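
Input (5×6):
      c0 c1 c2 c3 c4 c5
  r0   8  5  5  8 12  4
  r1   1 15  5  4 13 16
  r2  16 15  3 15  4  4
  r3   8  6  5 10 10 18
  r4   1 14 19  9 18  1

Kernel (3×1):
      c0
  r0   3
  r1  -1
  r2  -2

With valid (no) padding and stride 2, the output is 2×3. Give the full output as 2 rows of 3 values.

-9 4 15
38 -34 -34

Output[0,0]: The receptive field on the input at this output position is [8 / 1 / 16]. Elementwise product with the kernel and sum: 8·3 + 1·-1 + 16·-2.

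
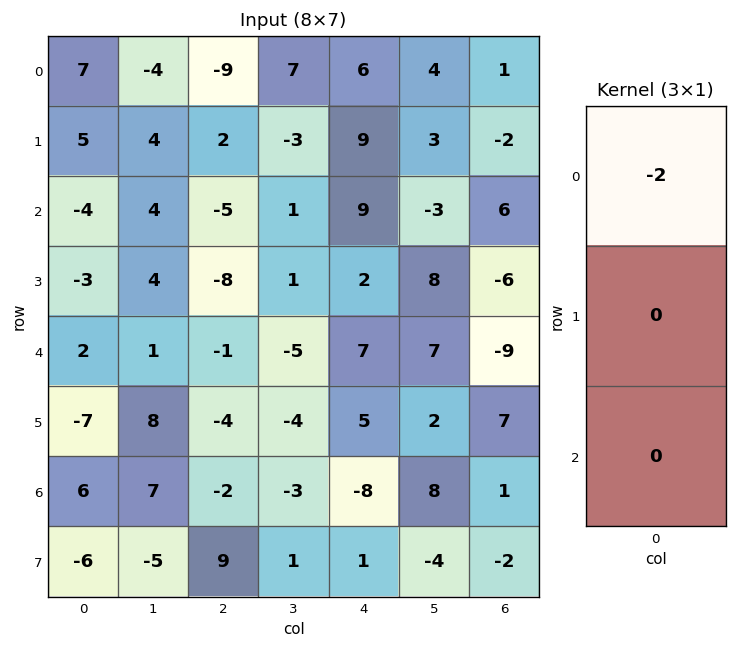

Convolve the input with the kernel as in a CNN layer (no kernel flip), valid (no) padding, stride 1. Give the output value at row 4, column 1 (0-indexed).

-2

The receptive field on the input at this output position is [1 / 8 / 7]. Elementwise product with the kernel and sum: 1·-2.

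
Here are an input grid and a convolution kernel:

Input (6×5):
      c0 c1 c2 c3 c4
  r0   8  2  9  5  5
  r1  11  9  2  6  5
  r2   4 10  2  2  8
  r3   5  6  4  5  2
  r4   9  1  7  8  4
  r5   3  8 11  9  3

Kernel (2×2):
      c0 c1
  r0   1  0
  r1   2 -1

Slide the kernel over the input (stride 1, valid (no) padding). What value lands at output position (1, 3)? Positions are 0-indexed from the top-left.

2

The receptive field on the input at this output position is [6 5 / 2 8]. Elementwise product with the kernel and sum: 6·1 + 2·2 + 8·-1.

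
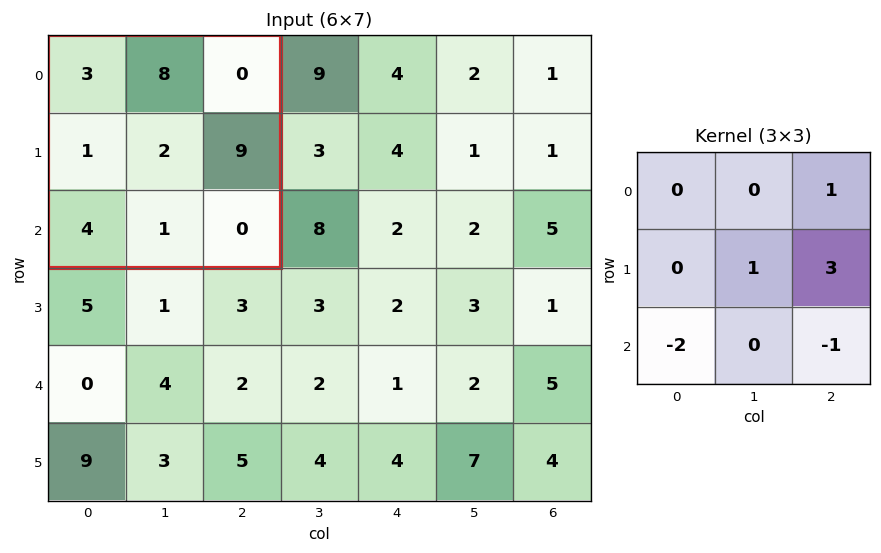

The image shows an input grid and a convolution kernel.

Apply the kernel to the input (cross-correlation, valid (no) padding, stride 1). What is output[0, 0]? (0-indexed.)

21

The receptive field on the input at this output position is [3 8 0 / 1 2 9 / 4 1 0]. Elementwise product with the kernel and sum: 0·1 + 2·1 + 9·3 + 4·-2 + 0·-1.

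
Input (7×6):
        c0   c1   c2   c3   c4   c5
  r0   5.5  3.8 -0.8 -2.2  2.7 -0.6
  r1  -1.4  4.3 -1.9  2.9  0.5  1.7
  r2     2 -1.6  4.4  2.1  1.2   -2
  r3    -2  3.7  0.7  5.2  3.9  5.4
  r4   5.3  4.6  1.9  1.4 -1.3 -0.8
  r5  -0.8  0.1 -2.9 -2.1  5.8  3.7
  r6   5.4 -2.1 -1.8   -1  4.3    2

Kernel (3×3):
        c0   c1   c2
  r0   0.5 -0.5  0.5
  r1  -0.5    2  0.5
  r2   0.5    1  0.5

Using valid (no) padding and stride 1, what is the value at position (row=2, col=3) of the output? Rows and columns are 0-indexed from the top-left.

The receptive field on the input at this output position is [2.1 1.2 -2 / 5.2 3.9 5.4 / 1.4 -1.3 -0.8]. Elementwise product with the kernel and sum: 2.1·0.5 + 1.2·-0.5 + -2·0.5 + 5.2·-0.5 + 3.9·2 + 5.4·0.5 + 1.4·0.5 + -1.3·1 + -0.8·0.5.

6.35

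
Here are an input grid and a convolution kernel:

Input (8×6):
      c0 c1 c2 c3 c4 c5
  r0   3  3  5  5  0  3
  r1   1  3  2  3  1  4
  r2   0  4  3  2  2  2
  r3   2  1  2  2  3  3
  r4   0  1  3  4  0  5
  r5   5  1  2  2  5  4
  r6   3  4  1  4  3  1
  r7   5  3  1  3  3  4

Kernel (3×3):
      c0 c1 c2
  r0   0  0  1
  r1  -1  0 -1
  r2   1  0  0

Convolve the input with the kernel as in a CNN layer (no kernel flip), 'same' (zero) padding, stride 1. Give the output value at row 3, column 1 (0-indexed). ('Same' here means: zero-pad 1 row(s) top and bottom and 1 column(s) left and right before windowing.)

-1

The receptive field on the zero-padded input at this output position is [0 4 3 / 2 1 2 / 0 1 3]. Elementwise product with the kernel and sum: 3·1 + 2·-1 + 2·-1 + 0·1.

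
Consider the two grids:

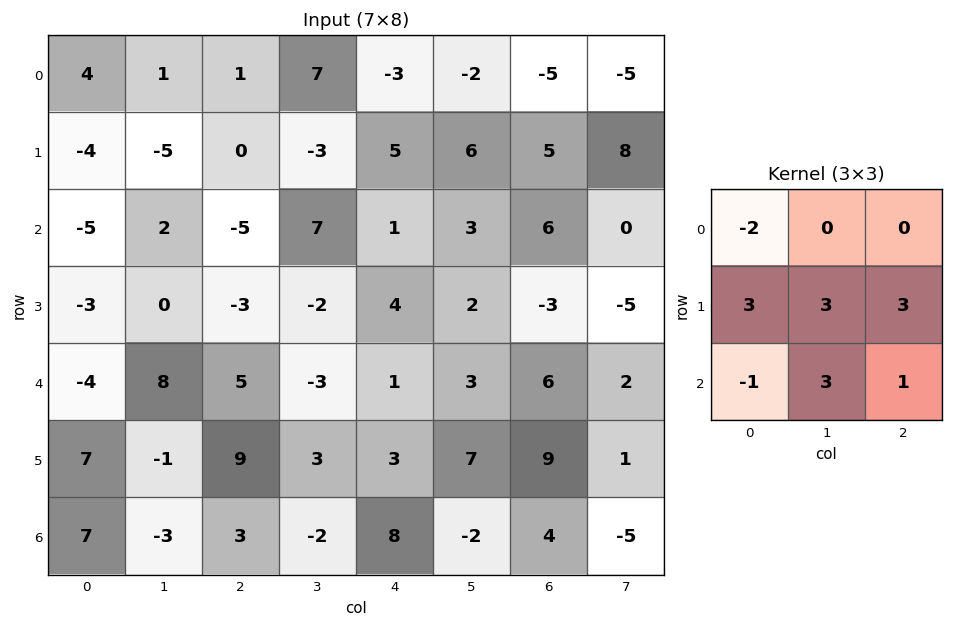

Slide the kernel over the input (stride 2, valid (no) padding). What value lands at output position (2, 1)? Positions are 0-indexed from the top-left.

The receptive field on the input at this output position is [5 -3 1 / 9 3 3 / 3 -2 8]. Elementwise product with the kernel and sum: 5·-2 + 9·3 + 3·3 + 3·3 + 3·-1 + -2·3 + 8·1.

34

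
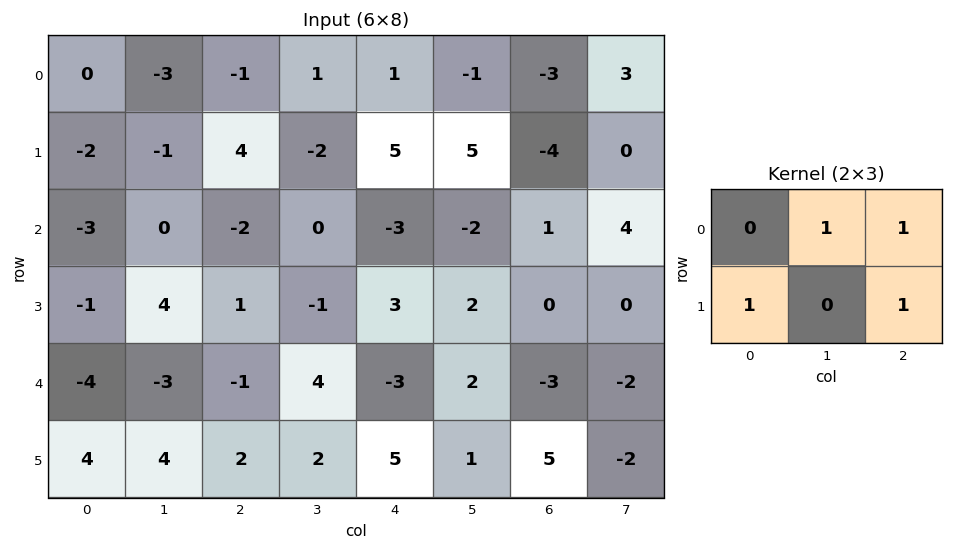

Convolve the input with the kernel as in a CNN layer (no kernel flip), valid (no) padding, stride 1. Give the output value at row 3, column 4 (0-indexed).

The receptive field on the input at this output position is [3 2 0 / -3 2 -3]. Elementwise product with the kernel and sum: 2·1 + 0·1 + -3·1 + -3·1.

-4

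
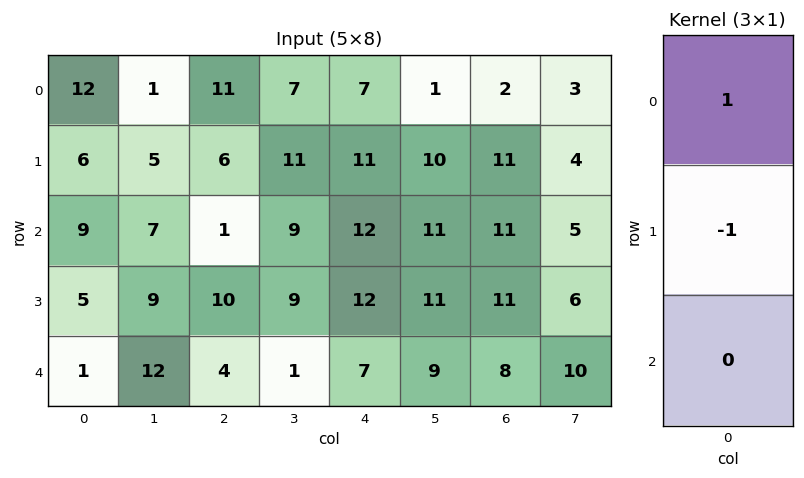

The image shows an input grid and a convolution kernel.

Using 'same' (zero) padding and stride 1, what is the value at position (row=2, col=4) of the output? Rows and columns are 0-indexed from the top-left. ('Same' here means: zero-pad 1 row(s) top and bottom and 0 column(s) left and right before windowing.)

-1

The receptive field on the zero-padded input at this output position is [11 / 12 / 12]. Elementwise product with the kernel and sum: 11·1 + 12·-1.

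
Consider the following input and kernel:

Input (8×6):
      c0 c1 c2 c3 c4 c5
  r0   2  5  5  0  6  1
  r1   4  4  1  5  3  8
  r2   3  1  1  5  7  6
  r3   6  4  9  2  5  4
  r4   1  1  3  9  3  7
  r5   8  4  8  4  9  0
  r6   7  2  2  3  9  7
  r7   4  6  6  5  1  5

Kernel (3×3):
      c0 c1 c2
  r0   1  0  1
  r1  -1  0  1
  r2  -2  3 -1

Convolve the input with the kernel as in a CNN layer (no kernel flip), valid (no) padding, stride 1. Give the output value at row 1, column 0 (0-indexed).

-6

The receptive field on the input at this output position is [4 4 1 / 3 1 1 / 6 4 9]. Elementwise product with the kernel and sum: 4·1 + 1·1 + 3·-1 + 1·1 + 6·-2 + 4·3 + 9·-1.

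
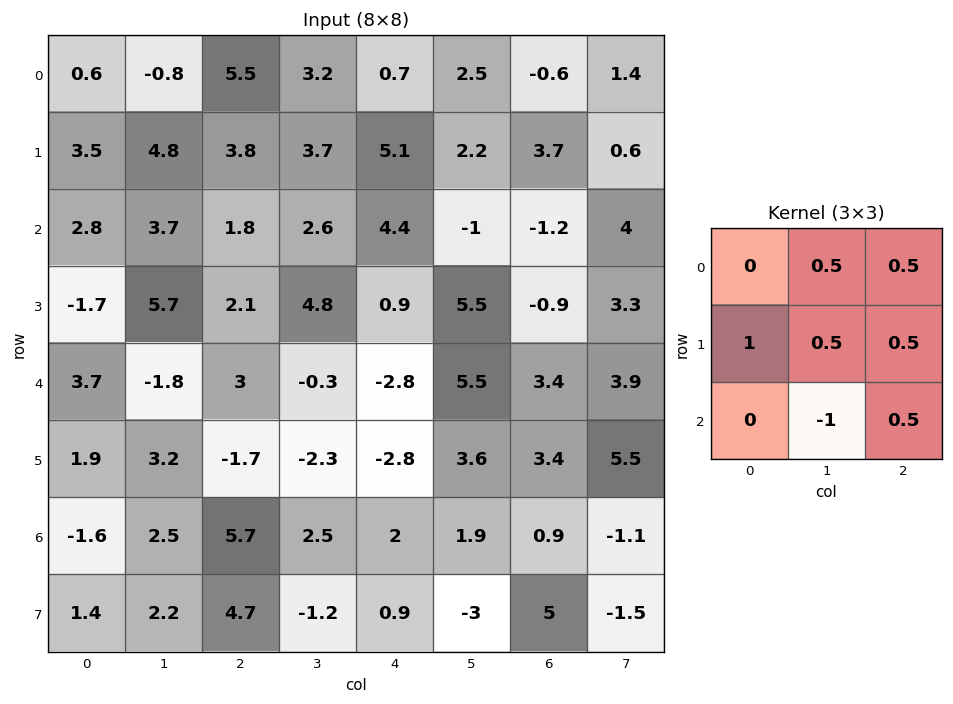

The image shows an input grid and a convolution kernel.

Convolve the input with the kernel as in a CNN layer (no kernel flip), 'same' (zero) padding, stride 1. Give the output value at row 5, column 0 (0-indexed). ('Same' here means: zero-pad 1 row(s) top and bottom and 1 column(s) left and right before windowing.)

The receptive field on the zero-padded input at this output position is [0 3.7 -1.8 / 0 1.9 3.2 / 0 -1.6 2.5]. Elementwise product with the kernel and sum: 3.7·0.5 + -1.8·0.5 + 0·1 + 1.9·0.5 + 3.2·0.5 + -1.6·-1 + 2.5·0.5.

6.35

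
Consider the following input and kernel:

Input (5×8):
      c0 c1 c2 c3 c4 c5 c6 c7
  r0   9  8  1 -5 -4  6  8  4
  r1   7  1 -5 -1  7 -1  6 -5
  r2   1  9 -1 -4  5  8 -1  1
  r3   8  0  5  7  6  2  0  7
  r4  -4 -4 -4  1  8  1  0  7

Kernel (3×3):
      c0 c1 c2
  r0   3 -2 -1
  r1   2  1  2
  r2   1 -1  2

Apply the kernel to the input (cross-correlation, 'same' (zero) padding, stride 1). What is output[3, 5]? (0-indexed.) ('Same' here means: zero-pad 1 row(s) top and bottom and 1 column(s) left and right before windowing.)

21

The receptive field on the zero-padded input at this output position is [5 8 -1 / 6 2 0 / 8 1 0]. Elementwise product with the kernel and sum: 5·3 + 8·-2 + -1·-1 + 6·2 + 2·1 + 0·2 + 8·1 + 1·-1 + 0·2.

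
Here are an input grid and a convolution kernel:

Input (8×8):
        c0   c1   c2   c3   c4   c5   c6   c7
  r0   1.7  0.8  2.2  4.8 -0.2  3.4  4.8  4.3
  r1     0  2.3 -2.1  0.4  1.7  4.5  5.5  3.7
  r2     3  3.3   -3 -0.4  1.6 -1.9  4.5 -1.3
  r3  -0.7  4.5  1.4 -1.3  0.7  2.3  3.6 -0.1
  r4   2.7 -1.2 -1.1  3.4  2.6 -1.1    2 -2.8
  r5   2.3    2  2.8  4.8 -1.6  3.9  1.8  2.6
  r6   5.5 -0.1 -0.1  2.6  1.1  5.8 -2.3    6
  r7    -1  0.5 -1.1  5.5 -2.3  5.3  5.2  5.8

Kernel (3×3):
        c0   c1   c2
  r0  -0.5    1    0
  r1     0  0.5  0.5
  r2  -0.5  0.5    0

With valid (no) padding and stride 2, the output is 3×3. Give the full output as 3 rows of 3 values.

Output[0,0]: The receptive field on the input at this output position is [1.7 0.8 2.2 / 0 2.3 -2.1 / 3 3.3 -3]. Elementwise product with the kernel and sum: 1.7·-0.5 + 0.8·1 + 2.3·0.5 + -2.1·0.5 + 3·-0.5 + 3.3·0.5.

0.2 6.05 6.75
2.8 3.05 -1.6
-2.95 6.9 2.8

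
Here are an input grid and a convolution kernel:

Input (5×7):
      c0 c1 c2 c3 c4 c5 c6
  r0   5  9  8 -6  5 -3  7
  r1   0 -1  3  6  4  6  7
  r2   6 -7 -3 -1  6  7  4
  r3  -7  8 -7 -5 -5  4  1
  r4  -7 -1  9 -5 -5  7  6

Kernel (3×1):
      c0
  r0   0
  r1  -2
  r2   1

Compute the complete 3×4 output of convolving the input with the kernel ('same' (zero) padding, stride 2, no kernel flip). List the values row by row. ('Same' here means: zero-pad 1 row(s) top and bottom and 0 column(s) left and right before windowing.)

-10 -13 -6 -7
-19 -1 -17 -7
14 -18 10 -12

Output[0,0]: The receptive field on the zero-padded input at this output position is [0 / 5 / 0]. Elementwise product with the kernel and sum: 5·-2 + 0·1.
Output[0,1]: The receptive field on the zero-padded input at this output position is [0 / 8 / 3]. Elementwise product with the kernel and sum: 8·-2 + 3·1.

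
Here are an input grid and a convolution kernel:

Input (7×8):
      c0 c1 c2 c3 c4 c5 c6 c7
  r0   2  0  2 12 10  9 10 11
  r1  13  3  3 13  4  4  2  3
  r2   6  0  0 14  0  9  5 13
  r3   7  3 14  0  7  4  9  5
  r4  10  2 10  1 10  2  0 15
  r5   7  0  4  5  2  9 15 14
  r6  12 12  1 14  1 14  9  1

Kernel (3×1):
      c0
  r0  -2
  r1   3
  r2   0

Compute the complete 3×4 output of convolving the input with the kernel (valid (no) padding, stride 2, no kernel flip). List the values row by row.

35 5 -8 -14
9 42 21 17
1 -8 -14 45

Output[0,0]: The receptive field on the input at this output position is [2 / 13 / 6]. Elementwise product with the kernel and sum: 2·-2 + 13·3.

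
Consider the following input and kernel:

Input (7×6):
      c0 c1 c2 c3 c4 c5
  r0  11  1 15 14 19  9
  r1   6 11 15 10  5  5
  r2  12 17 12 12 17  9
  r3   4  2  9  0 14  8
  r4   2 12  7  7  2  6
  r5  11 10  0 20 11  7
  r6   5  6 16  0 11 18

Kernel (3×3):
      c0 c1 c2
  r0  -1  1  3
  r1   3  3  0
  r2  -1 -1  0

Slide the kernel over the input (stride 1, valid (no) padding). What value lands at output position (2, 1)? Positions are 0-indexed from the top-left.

45

The receptive field on the input at this output position is [17 12 12 / 2 9 0 / 12 7 7]. Elementwise product with the kernel and sum: 17·-1 + 12·1 + 12·3 + 2·3 + 9·3 + 12·-1 + 7·-1.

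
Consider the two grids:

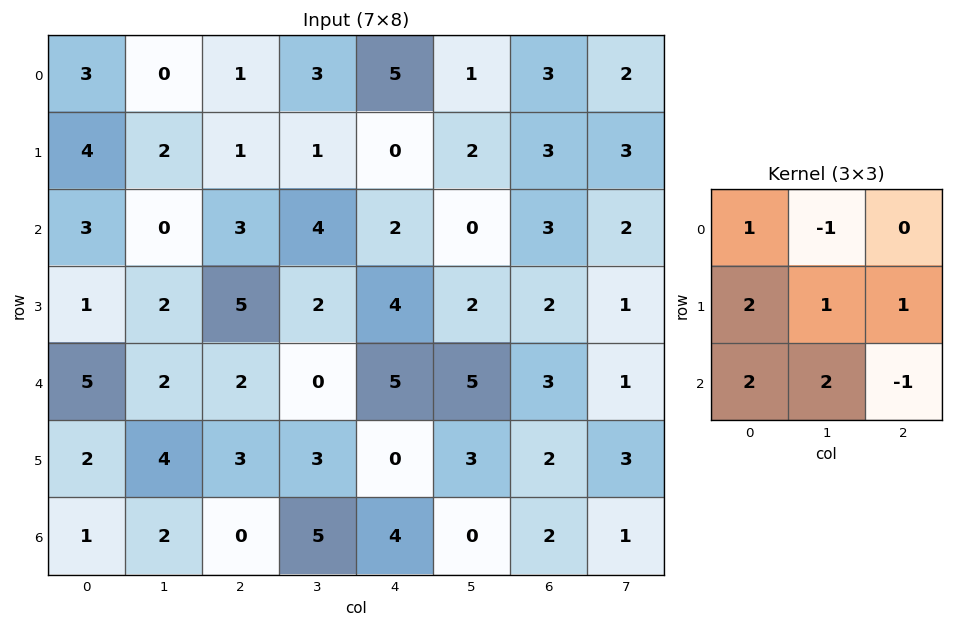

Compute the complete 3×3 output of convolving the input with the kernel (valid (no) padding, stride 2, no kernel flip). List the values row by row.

Output[0,0]: The receptive field on the input at this output position is [3 0 1 / 4 2 1 / 3 0 3]. Elementwise product with the kernel and sum: 3·1 + 0·-1 + 4·2 + 2·1 + 1·1 + 3·2 + 0·2 + 3·-1.

17 13 10
24 14 31
20 17 11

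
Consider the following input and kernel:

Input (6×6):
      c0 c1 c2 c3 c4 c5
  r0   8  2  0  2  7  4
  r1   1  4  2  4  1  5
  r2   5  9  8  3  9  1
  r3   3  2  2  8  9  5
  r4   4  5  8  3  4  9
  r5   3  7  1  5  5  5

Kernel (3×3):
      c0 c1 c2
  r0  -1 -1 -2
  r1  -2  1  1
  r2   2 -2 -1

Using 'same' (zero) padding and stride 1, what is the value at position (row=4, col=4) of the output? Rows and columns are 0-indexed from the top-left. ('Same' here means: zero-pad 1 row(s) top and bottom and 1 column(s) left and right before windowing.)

-25

The receptive field on the zero-padded input at this output position is [8 9 5 / 3 4 9 / 5 5 5]. Elementwise product with the kernel and sum: 8·-1 + 9·-1 + 5·-2 + 3·-2 + 4·1 + 9·1 + 5·2 + 5·-2 + 5·-1.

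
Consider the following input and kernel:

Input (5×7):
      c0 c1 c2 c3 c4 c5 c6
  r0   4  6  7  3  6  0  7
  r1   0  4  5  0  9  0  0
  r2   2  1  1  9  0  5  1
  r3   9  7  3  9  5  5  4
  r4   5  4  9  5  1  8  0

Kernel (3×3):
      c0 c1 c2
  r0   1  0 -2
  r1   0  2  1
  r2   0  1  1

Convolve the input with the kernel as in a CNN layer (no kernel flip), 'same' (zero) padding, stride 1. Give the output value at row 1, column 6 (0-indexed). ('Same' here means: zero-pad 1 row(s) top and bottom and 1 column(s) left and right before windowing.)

1

The receptive field on the zero-padded input at this output position is [0 7 0 / 0 0 0 / 5 1 0]. Elementwise product with the kernel and sum: 0·1 + 0·-2 + 0·2 + 0·1 + 1·1 + 0·1.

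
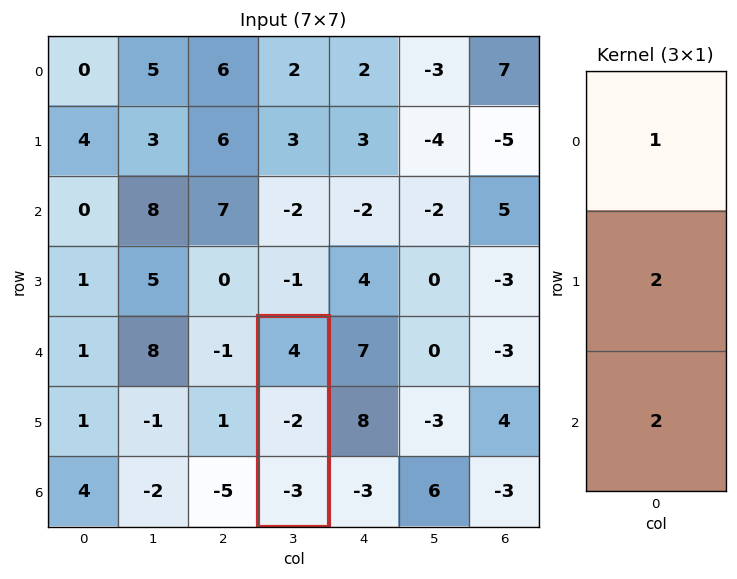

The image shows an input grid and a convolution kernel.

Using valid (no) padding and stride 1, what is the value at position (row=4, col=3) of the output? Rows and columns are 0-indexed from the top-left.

-6

The receptive field on the input at this output position is [4 / -2 / -3]. Elementwise product with the kernel and sum: 4·1 + -2·2 + -3·2.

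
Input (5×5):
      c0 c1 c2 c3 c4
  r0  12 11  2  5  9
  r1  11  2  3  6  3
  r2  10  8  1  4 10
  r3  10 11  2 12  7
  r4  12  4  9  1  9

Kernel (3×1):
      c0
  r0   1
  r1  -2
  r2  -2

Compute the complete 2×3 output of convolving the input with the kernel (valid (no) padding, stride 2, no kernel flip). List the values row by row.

Output[0,0]: The receptive field on the input at this output position is [12 / 11 / 10]. Elementwise product with the kernel and sum: 12·1 + 11·-2 + 10·-2.
Output[0,1]: The receptive field on the input at this output position is [2 / 3 / 1]. Elementwise product with the kernel and sum: 2·1 + 3·-2 + 1·-2.

-30 -6 -17
-34 -21 -22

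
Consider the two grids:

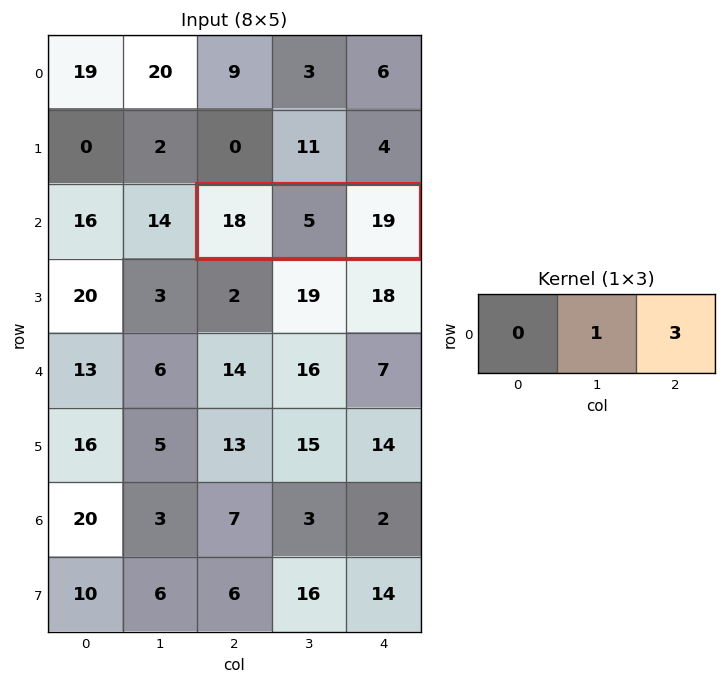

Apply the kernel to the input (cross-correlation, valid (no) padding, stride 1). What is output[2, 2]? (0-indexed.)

The receptive field on the input at this output position is [18 5 19]. Elementwise product with the kernel and sum: 5·1 + 19·3.

62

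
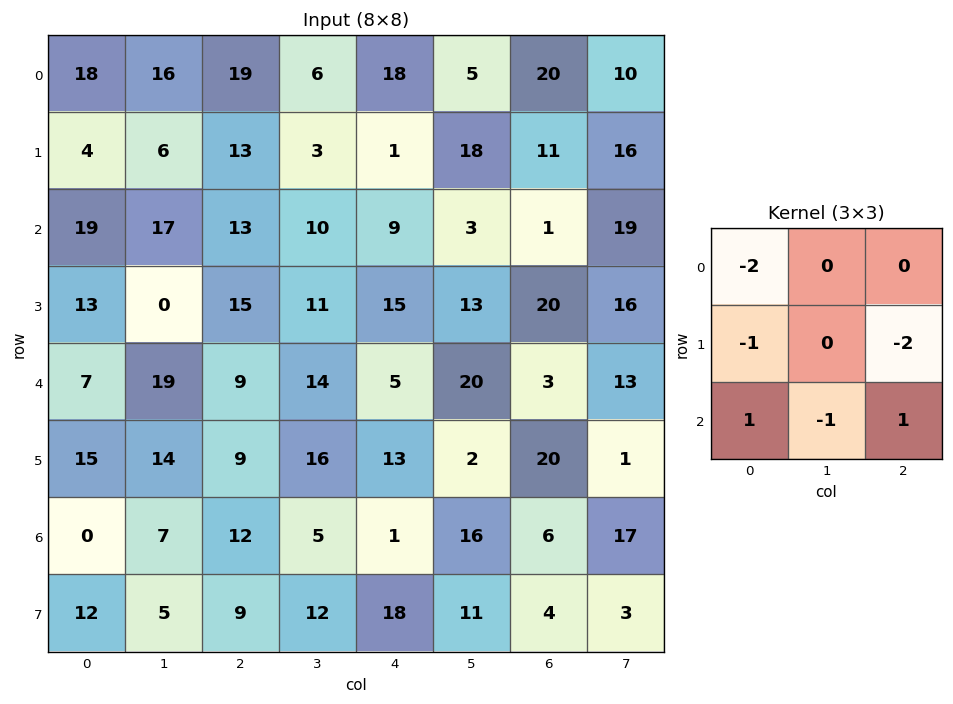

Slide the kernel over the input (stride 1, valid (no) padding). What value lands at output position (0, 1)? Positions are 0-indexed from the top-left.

The receptive field on the input at this output position is [16 19 6 / 6 13 3 / 17 13 10]. Elementwise product with the kernel and sum: 16·-2 + 6·-1 + 3·-2 + 17·1 + 13·-1 + 10·1.

-30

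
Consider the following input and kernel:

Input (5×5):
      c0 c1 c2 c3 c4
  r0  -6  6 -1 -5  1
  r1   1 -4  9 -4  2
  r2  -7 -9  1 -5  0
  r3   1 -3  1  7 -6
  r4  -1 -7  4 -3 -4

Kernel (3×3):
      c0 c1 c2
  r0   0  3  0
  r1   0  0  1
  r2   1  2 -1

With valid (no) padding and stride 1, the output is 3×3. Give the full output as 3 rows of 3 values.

Output[0,0]: The receptive field on the input at this output position is [-6 6 -1 / 1 -4 9 / -7 -9 1]. Elementwise product with the kernel and sum: 6·3 + 9·1 + -7·1 + -9·2 + 1·-1.
Output[0,1]: The receptive field on the input at this output position is [6 -1 -5 / -4 9 -4 / -9 1 -5]. Elementwise product with the kernel and sum: -1·3 + -4·1 + -9·1 + 1·2 + -5·-1.

1 -9 -22
-17 14 9
-45 14 -19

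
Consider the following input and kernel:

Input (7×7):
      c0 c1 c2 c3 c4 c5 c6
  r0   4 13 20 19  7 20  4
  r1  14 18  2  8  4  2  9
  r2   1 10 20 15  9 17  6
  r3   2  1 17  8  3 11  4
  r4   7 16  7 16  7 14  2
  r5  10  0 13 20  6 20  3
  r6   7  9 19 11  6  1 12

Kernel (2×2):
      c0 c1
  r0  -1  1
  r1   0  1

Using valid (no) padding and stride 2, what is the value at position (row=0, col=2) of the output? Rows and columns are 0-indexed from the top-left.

The receptive field on the input at this output position is [7 20 / 4 2]. Elementwise product with the kernel and sum: 7·-1 + 20·1 + 2·1.

15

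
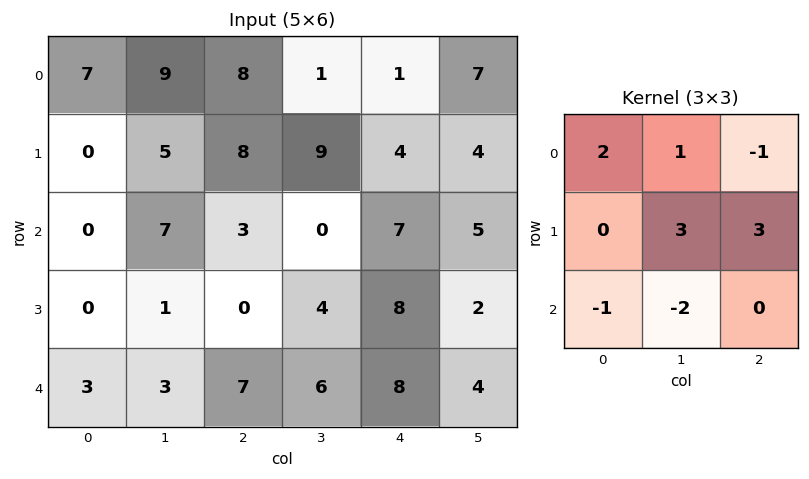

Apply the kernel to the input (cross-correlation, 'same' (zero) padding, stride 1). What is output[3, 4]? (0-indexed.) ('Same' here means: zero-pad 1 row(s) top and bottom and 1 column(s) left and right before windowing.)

The receptive field on the zero-padded input at this output position is [0 7 5 / 4 8 2 / 6 8 4]. Elementwise product with the kernel and sum: 0·2 + 7·1 + 5·-1 + 8·3 + 2·3 + 6·-1 + 8·-2.

10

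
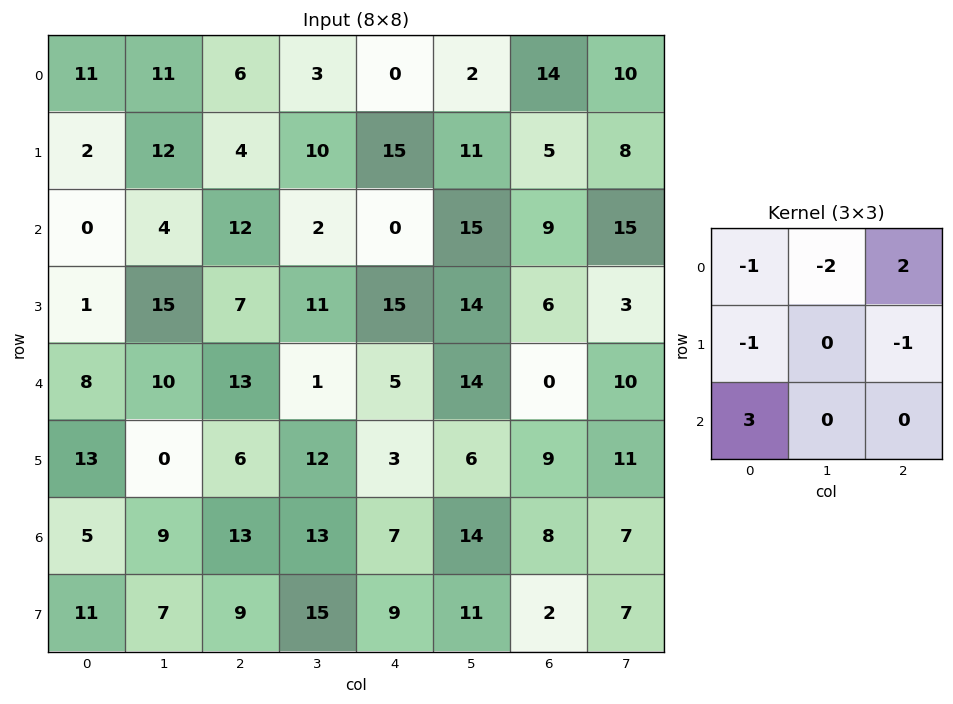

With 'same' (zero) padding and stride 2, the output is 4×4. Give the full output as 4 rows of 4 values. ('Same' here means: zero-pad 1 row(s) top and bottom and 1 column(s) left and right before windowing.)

-11 22 25 21
16 39 -2 7
18 -18 8 -26
-35 11 12 10

Output[0,0]: The receptive field on the zero-padded input at this output position is [0 0 0 / 0 11 11 / 0 2 12]. Elementwise product with the kernel and sum: 0·-1 + 0·-2 + 0·2 + 0·-1 + 11·-1 + 0·3.
Output[0,1]: The receptive field on the zero-padded input at this output position is [0 0 0 / 11 6 3 / 12 4 10]. Elementwise product with the kernel and sum: 0·-1 + 0·-2 + 0·2 + 11·-1 + 3·-1 + 12·3.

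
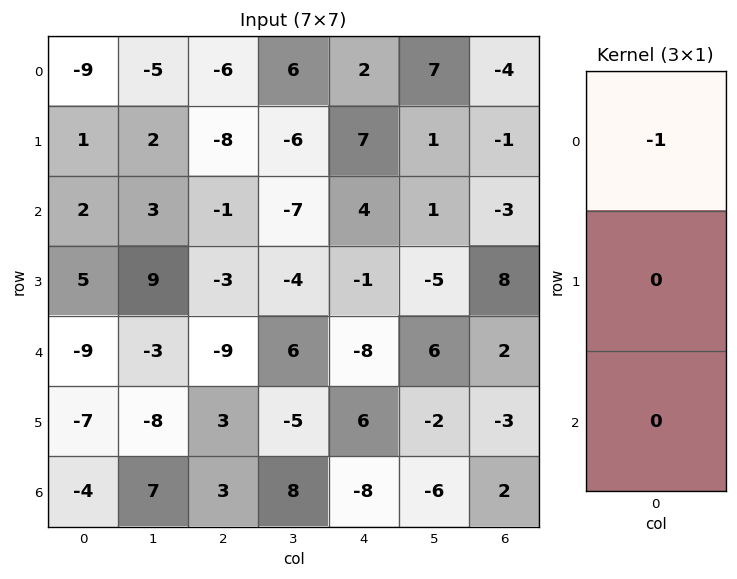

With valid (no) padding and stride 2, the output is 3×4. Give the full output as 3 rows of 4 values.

Output[0,0]: The receptive field on the input at this output position is [-9 / 1 / 2]. Elementwise product with the kernel and sum: -9·-1.

9 6 -2 4
-2 1 -4 3
9 9 8 -2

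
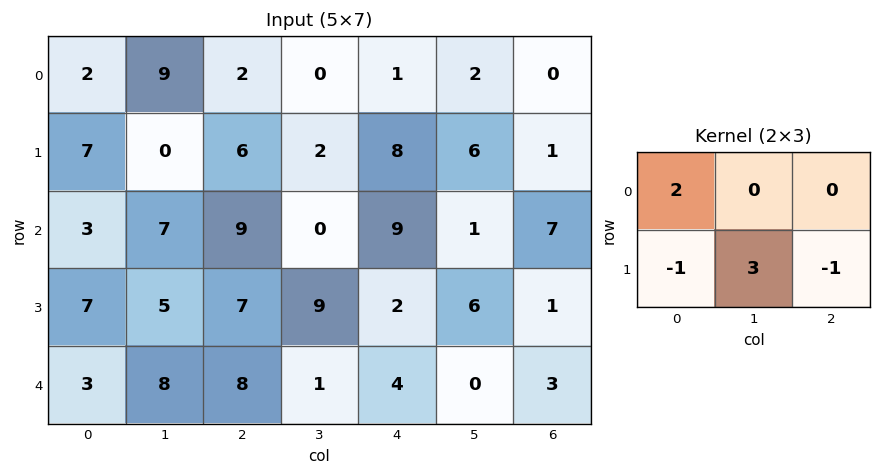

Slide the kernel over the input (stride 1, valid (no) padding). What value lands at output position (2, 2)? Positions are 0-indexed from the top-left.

36

The receptive field on the input at this output position is [9 0 9 / 7 9 2]. Elementwise product with the kernel and sum: 9·2 + 7·-1 + 9·3 + 2·-1.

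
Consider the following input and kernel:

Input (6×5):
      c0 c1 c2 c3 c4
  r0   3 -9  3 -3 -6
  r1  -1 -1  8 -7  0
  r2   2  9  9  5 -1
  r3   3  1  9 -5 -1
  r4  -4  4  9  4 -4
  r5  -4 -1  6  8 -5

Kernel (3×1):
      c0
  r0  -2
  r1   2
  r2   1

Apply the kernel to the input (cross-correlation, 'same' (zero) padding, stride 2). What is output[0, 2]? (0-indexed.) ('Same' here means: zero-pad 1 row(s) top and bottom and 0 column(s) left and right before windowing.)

-12

The receptive field on the zero-padded input at this output position is [0 / -6 / 0]. Elementwise product with the kernel and sum: 0·-2 + -6·2 + 0·1.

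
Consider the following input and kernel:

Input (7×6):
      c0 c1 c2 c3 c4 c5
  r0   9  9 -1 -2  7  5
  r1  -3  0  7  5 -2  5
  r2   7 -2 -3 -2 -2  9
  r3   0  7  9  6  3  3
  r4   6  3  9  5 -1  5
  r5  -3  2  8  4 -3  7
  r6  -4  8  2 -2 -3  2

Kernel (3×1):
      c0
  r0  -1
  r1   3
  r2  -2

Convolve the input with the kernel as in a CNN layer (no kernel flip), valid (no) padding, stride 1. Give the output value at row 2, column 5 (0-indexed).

-10

The receptive field on the input at this output position is [9 / 3 / 5]. Elementwise product with the kernel and sum: 9·-1 + 3·3 + 5·-2.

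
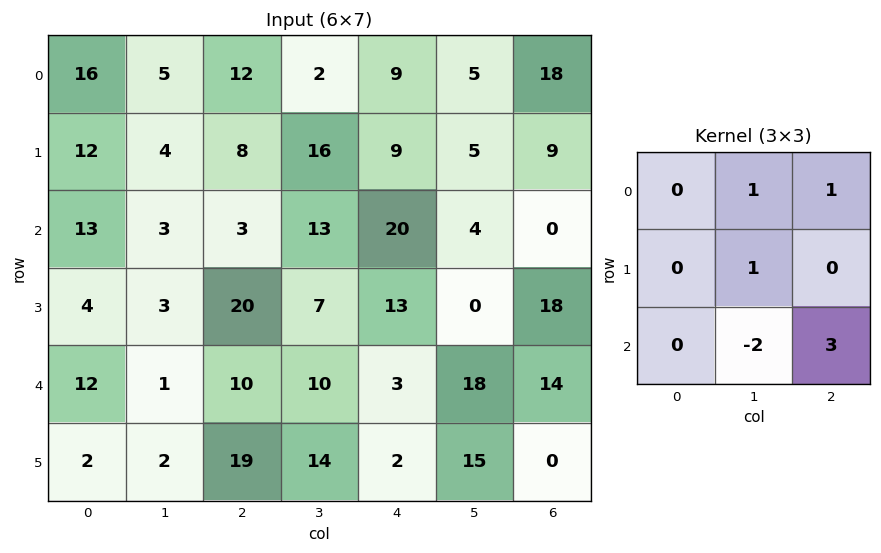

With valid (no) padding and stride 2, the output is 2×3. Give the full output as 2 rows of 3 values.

24 61 20
37 29 10

Output[0,0]: The receptive field on the input at this output position is [16 5 12 / 12 4 8 / 13 3 3]. Elementwise product with the kernel and sum: 5·1 + 12·1 + 4·1 + 3·-2 + 3·3.
Output[0,1]: The receptive field on the input at this output position is [12 2 9 / 8 16 9 / 3 13 20]. Elementwise product with the kernel and sum: 2·1 + 9·1 + 16·1 + 13·-2 + 20·3.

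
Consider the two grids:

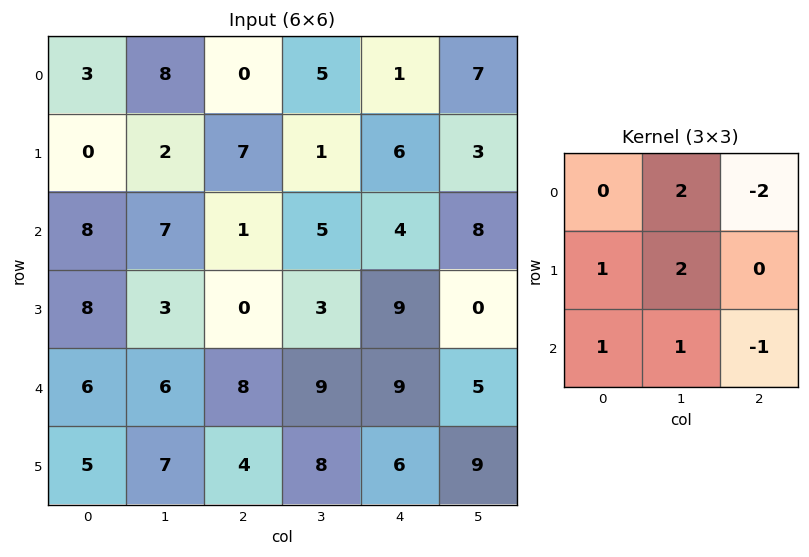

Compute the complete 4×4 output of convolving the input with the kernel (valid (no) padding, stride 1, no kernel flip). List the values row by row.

Output[0,0]: The receptive field on the input at this output position is [3 8 0 / 0 2 7 / 8 7 1]. Elementwise product with the kernel and sum: 8·2 + 0·-2 + 0·1 + 2·2 + 8·1 + 7·1 + 1·-1.

34 9 19 2
23 21 -5 31
30 0 16 26
32 19 20 50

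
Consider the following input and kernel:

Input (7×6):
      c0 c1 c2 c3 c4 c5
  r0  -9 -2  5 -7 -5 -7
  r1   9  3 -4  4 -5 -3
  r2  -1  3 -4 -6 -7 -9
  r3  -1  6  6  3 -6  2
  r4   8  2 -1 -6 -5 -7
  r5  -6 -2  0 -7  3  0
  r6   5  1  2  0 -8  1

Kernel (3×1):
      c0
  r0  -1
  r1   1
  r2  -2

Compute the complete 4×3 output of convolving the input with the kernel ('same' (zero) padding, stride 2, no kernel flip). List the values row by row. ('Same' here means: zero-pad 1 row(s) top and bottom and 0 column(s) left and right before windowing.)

-27 13 5
-8 -12 10
21 -7 -5
11 2 -11

Output[0,0]: The receptive field on the zero-padded input at this output position is [0 / -9 / 9]. Elementwise product with the kernel and sum: 0·-1 + -9·1 + 9·-2.
Output[0,1]: The receptive field on the zero-padded input at this output position is [0 / 5 / -4]. Elementwise product with the kernel and sum: 0·-1 + 5·1 + -4·-2.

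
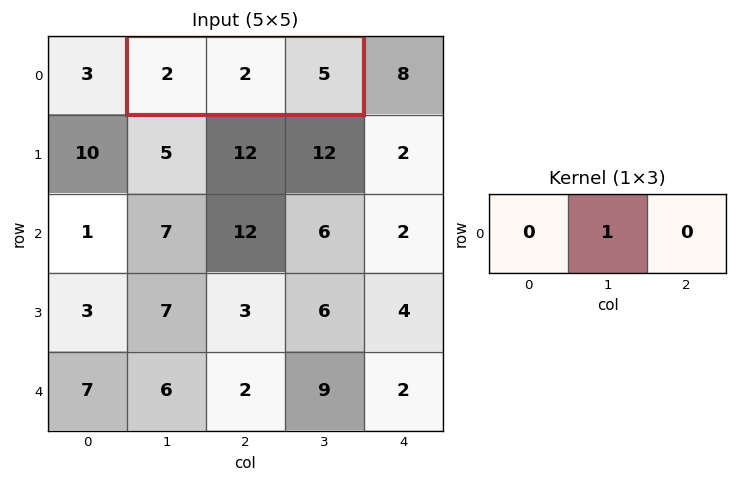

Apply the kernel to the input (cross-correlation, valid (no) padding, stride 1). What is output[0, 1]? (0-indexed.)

The receptive field on the input at this output position is [2 2 5]. Elementwise product with the kernel and sum: 2·1.

2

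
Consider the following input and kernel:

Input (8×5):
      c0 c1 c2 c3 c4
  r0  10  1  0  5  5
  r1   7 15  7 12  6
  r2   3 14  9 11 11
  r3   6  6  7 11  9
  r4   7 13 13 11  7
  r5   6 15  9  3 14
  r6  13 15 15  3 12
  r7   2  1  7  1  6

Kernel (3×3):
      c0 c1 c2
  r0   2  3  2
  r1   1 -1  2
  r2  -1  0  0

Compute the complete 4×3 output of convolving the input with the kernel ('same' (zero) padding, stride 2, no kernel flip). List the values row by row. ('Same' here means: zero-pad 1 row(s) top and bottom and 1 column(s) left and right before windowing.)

-8 -4 -12
76 96 31
49 62 50
65 68 38

Output[0,0]: The receptive field on the zero-padded input at this output position is [0 0 0 / 0 10 1 / 0 7 15]. Elementwise product with the kernel and sum: 0·2 + 0·3 + 0·2 + 0·1 + 10·-1 + 1·2 + 0·-1.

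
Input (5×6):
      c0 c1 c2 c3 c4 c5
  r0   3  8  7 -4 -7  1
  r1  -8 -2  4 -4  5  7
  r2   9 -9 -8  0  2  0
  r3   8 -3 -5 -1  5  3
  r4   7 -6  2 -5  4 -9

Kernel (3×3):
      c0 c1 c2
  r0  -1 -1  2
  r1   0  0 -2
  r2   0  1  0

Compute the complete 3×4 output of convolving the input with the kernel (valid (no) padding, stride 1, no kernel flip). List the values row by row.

-14 -23 -27 1
31 -15 5 18
-12 21 -3 -4

Output[0,0]: The receptive field on the input at this output position is [3 8 7 / -8 -2 4 / 9 -9 -8]. Elementwise product with the kernel and sum: 3·-1 + 8·-1 + 7·2 + 4·-2 + -9·1.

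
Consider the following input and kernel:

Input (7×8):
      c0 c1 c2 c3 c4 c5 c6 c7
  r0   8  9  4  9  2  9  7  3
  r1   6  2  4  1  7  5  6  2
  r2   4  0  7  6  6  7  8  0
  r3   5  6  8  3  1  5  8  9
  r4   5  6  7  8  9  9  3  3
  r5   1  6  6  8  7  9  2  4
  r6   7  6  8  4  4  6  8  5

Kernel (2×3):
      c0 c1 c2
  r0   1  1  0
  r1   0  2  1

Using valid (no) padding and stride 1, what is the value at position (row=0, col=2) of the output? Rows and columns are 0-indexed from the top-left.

22

The receptive field on the input at this output position is [4 9 2 / 4 1 7]. Elementwise product with the kernel and sum: 4·1 + 9·1 + 1·2 + 7·1.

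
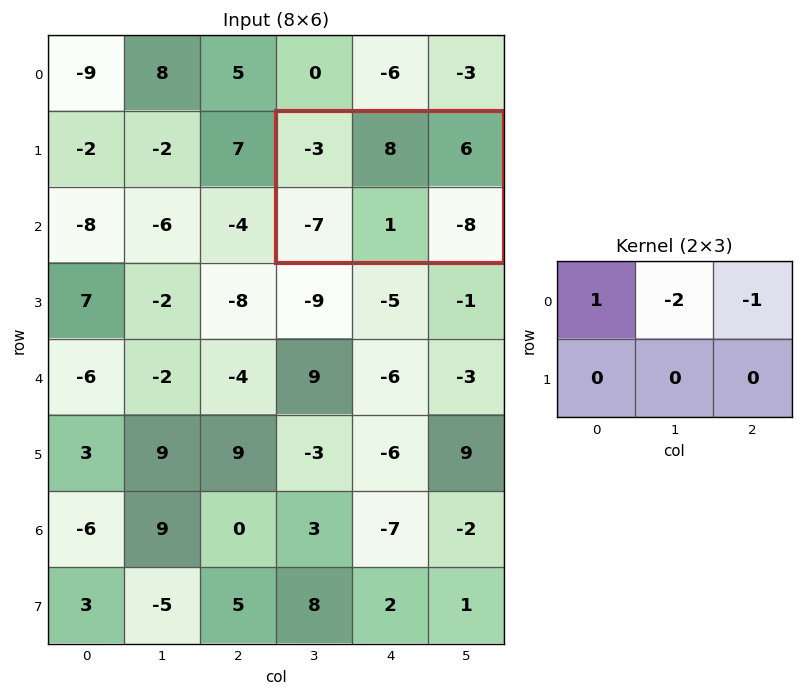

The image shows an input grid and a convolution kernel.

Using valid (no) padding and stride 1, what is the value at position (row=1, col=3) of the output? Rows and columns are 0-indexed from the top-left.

The receptive field on the input at this output position is [-3 8 6 / -7 1 -8]. Elementwise product with the kernel and sum: -3·1 + 8·-2 + 6·-1.

-25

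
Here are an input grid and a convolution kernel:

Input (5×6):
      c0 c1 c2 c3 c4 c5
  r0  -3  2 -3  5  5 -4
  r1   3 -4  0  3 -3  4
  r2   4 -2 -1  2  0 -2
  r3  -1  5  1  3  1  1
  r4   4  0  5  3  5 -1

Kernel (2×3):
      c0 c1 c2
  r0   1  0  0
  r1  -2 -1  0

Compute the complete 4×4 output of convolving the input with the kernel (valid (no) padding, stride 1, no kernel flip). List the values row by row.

Output[0,0]: The receptive field on the input at this output position is [-3 2 -3 / 3 -4 0]. Elementwise product with the kernel and sum: -3·1 + 3·-2 + -4·-1.
Output[0,1]: The receptive field on the input at this output position is [2 -3 5 / -4 0 3]. Elementwise product with the kernel and sum: 2·1 + -4·-2 + 0·-1.

-5 10 -6 2
-3 1 0 -1
1 -13 -6 -5
-9 0 -12 -8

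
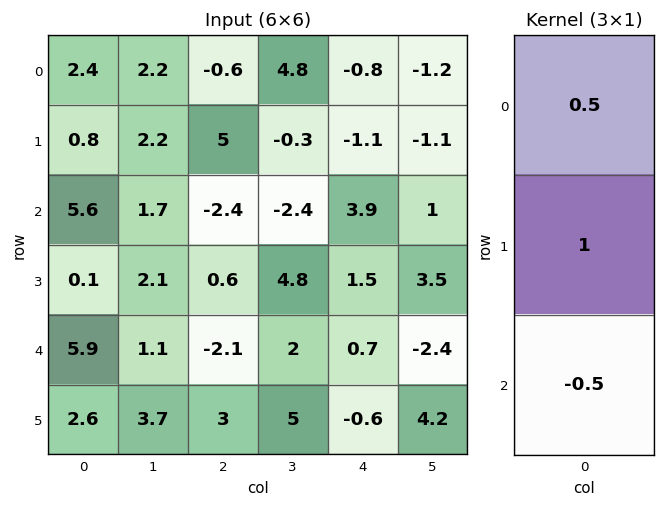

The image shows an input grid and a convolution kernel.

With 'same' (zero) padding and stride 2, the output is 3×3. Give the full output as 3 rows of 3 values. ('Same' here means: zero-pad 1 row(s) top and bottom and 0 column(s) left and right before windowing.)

Output[0,0]: The receptive field on the zero-padded input at this output position is [0 / 2.4 / 0.8]. Elementwise product with the kernel and sum: 0·0.5 + 2.4·1 + 0.8·-0.5.
Output[0,1]: The receptive field on the zero-padded input at this output position is [0 / -0.6 / 5]. Elementwise product with the kernel and sum: 0·0.5 + -0.6·1 + 5·-0.5.

2 -3.1 -0.25
5.95 -0.2 2.6
4.65 -3.3 1.75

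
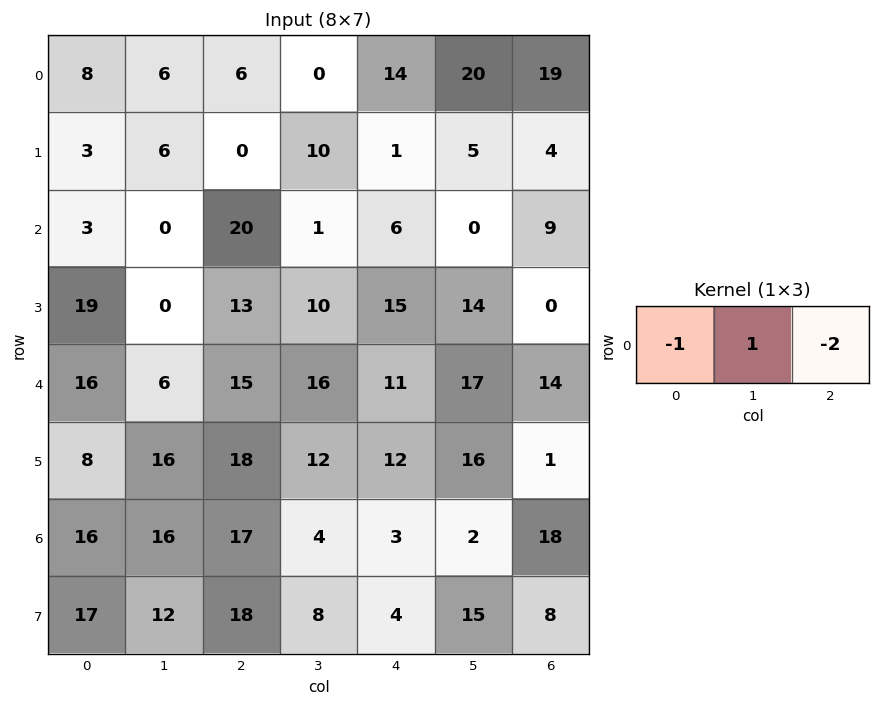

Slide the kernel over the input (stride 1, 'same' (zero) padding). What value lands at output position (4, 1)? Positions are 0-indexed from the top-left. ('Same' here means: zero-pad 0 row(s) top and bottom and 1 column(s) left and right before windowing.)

-40

The receptive field on the zero-padded input at this output position is [16 6 15]. Elementwise product with the kernel and sum: 16·-1 + 6·1 + 15·-2.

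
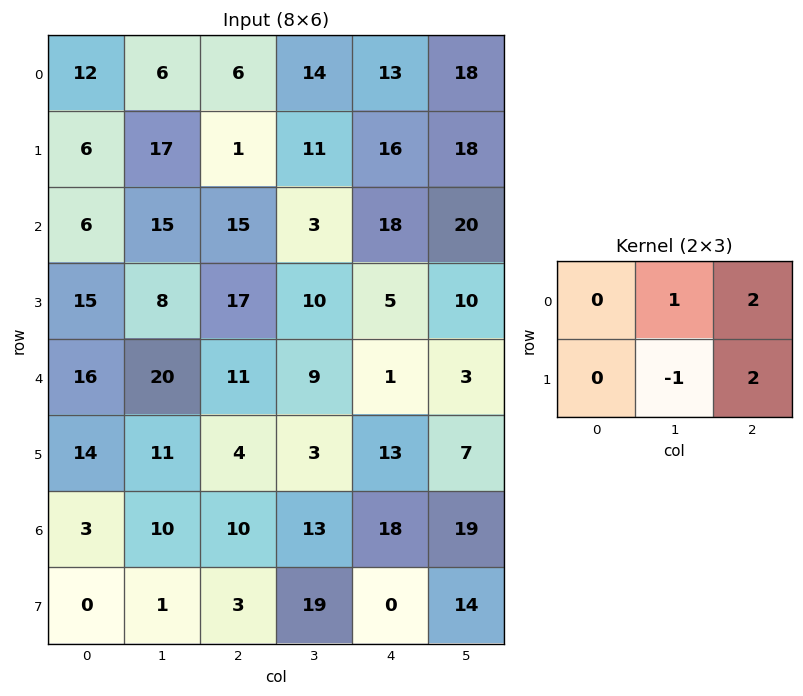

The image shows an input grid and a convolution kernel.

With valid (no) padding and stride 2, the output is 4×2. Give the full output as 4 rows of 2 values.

3 61
71 39
39 34
35 30

Output[0,0]: The receptive field on the input at this output position is [12 6 6 / 6 17 1]. Elementwise product with the kernel and sum: 6·1 + 6·2 + 17·-1 + 1·2.
Output[0,1]: The receptive field on the input at this output position is [6 14 13 / 1 11 16]. Elementwise product with the kernel and sum: 14·1 + 13·2 + 11·-1 + 16·2.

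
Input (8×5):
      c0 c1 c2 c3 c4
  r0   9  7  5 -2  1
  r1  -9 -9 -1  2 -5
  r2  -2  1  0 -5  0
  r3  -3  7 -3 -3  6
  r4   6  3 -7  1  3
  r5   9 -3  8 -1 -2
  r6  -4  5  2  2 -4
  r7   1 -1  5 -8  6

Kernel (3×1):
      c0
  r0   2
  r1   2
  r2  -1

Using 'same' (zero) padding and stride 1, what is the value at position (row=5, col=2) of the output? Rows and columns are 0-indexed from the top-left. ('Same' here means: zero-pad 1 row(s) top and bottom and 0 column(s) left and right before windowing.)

The receptive field on the zero-padded input at this output position is [-7 / 8 / 2]. Elementwise product with the kernel and sum: -7·2 + 8·2 + 2·-1.

0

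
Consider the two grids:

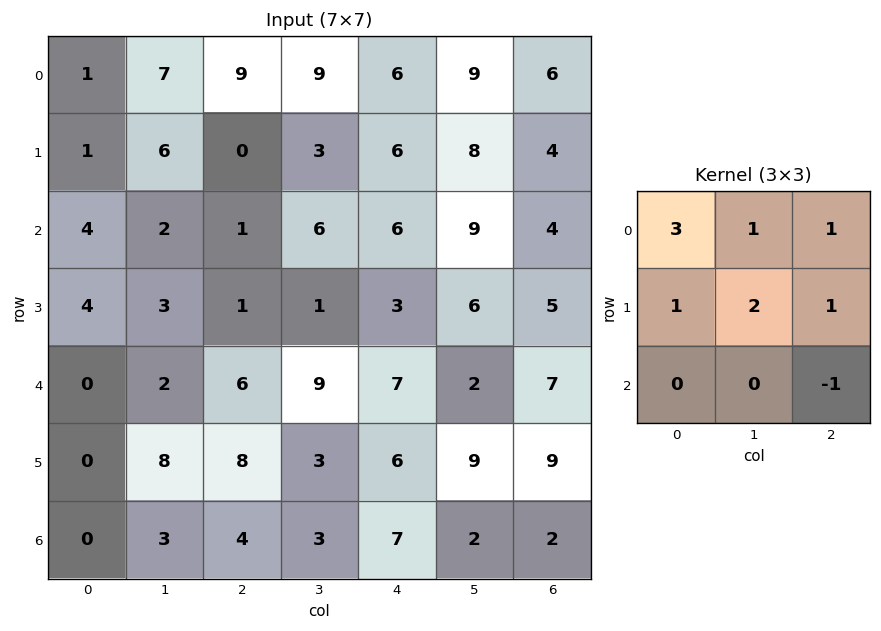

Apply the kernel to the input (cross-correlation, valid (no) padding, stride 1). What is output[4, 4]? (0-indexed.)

61

The receptive field on the input at this output position is [7 2 7 / 6 9 9 / 7 2 2]. Elementwise product with the kernel and sum: 7·3 + 2·1 + 7·1 + 6·1 + 9·2 + 9·1 + 2·-1.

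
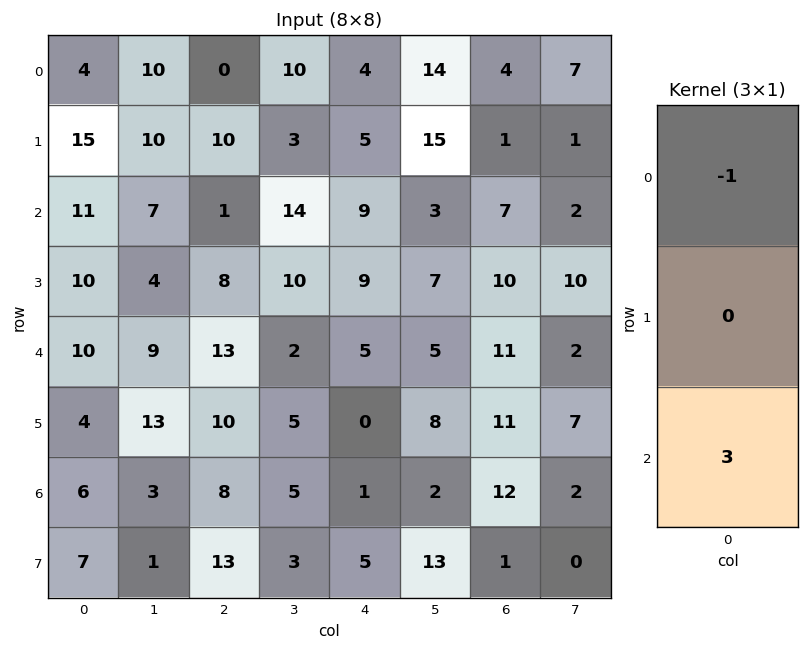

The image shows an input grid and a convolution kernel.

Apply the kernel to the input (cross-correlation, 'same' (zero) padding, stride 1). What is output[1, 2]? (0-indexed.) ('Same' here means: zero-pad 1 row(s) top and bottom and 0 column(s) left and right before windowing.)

3

The receptive field on the zero-padded input at this output position is [0 / 10 / 1]. Elementwise product with the kernel and sum: 0·-1 + 1·3.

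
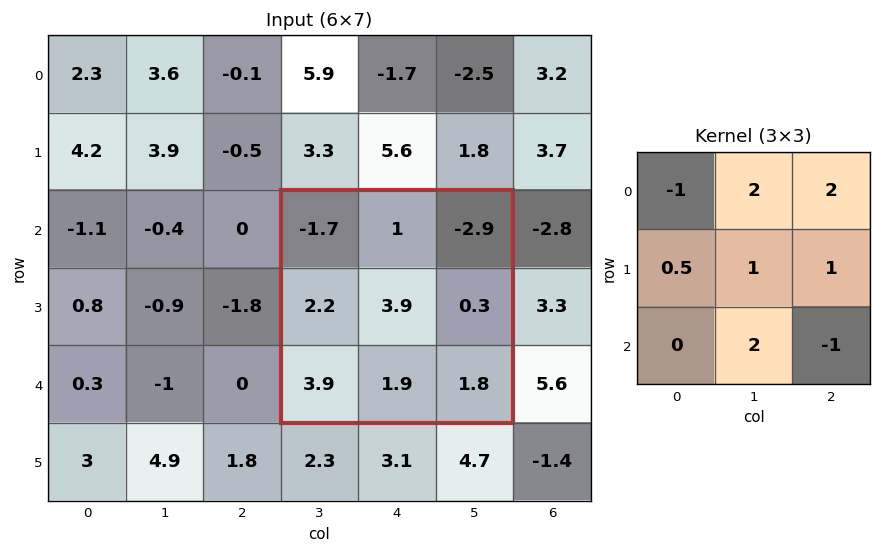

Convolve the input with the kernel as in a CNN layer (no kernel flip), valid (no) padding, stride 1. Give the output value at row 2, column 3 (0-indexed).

5.2

The receptive field on the input at this output position is [-1.7 1 -2.9 / 2.2 3.9 0.3 / 3.9 1.9 1.8]. Elementwise product with the kernel and sum: -1.7·-1 + 1·2 + -2.9·2 + 2.2·0.5 + 3.9·1 + 0.3·1 + 1.9·2 + 1.8·-1.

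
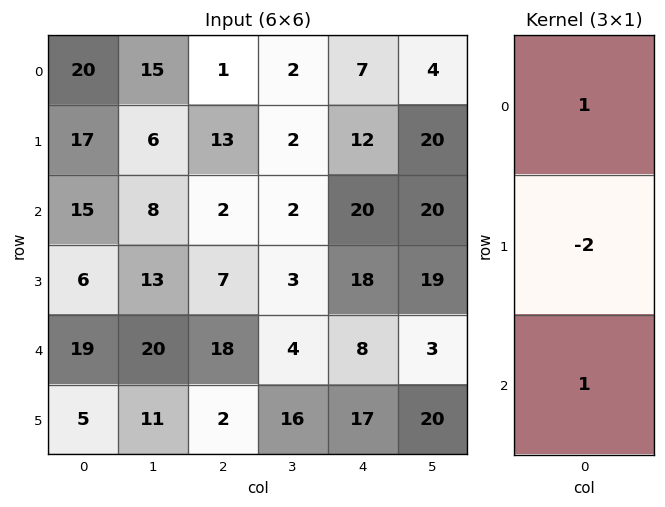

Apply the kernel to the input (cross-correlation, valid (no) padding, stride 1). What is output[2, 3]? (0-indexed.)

0

The receptive field on the input at this output position is [2 / 3 / 4]. Elementwise product with the kernel and sum: 2·1 + 3·-2 + 4·1.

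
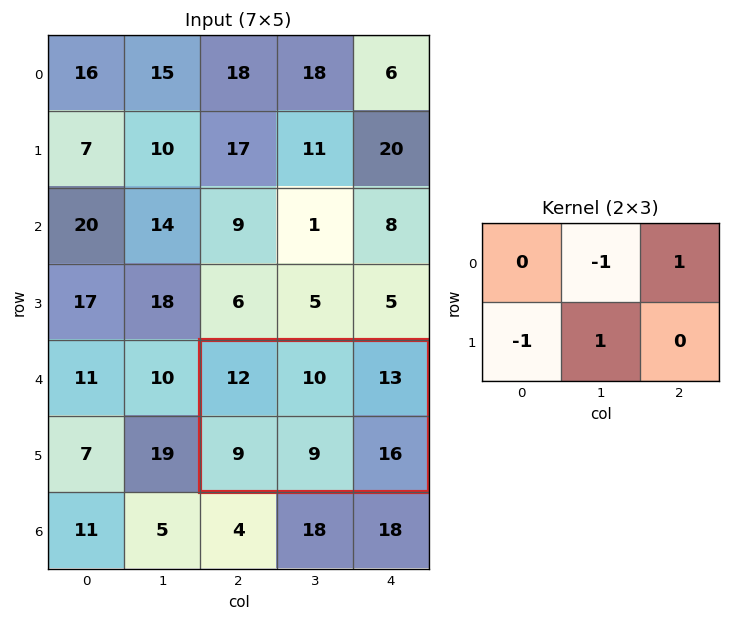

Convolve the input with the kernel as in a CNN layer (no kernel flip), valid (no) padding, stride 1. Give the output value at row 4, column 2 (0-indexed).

The receptive field on the input at this output position is [12 10 13 / 9 9 16]. Elementwise product with the kernel and sum: 10·-1 + 13·1 + 9·-1 + 9·1.

3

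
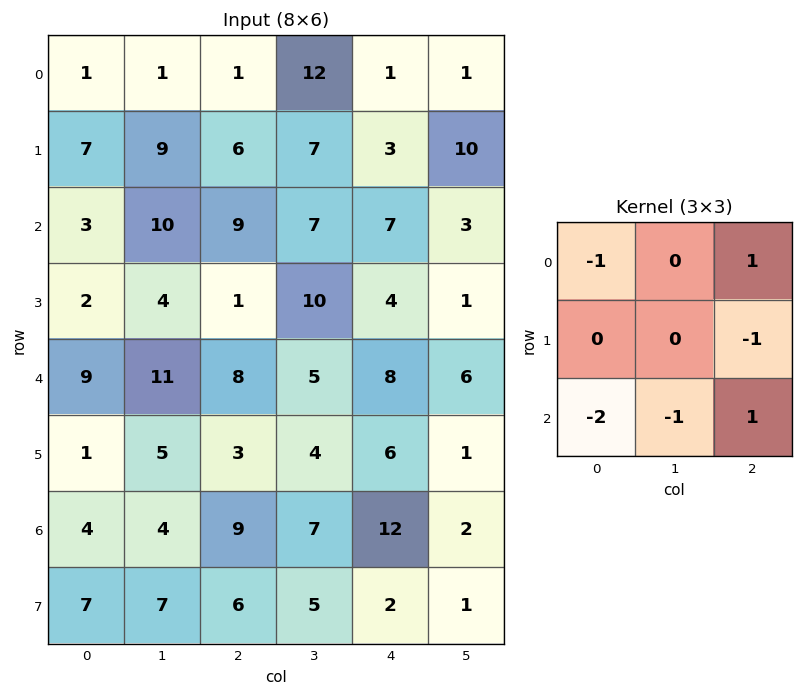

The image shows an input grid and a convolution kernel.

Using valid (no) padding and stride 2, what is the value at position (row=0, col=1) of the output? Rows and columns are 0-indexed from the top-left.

-21

The receptive field on the input at this output position is [1 12 1 / 6 7 3 / 9 7 7]. Elementwise product with the kernel and sum: 1·-1 + 1·1 + 3·-1 + 9·-2 + 7·-1 + 7·1.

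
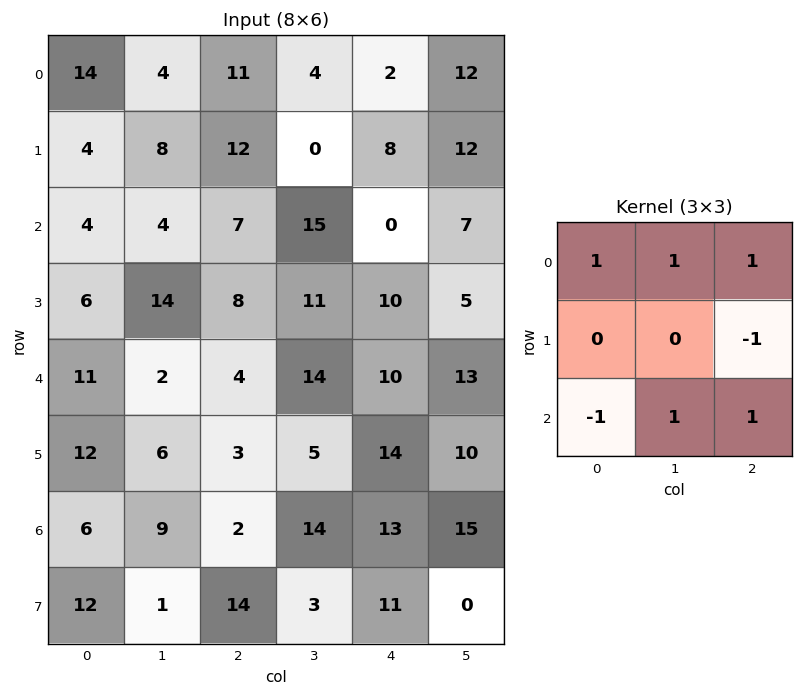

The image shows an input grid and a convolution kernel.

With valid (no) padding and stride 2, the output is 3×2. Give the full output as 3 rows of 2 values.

Output[0,0]: The receptive field on the input at this output position is [14 4 11 / 4 8 12 / 4 4 7]. Elementwise product with the kernel and sum: 14·1 + 4·1 + 11·1 + 12·-1 + 4·-1 + 4·1 + 7·1.
Output[0,1]: The receptive field on the input at this output position is [11 4 2 / 12 0 8 / 7 15 0]. Elementwise product with the kernel and sum: 11·1 + 4·1 + 2·1 + 8·-1 + 7·-1 + 15·1 + 0·1.

24 17
2 32
19 39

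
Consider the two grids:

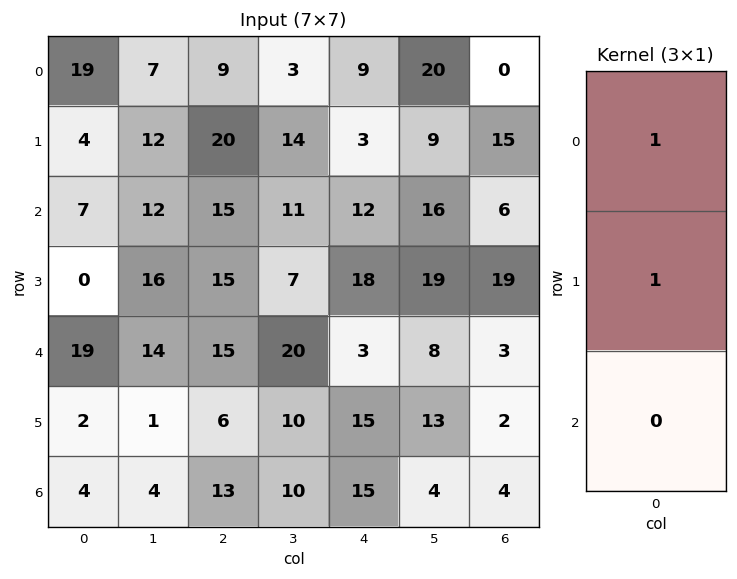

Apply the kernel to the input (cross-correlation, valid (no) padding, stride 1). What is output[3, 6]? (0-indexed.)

The receptive field on the input at this output position is [19 / 3 / 2]. Elementwise product with the kernel and sum: 19·1 + 3·1.

22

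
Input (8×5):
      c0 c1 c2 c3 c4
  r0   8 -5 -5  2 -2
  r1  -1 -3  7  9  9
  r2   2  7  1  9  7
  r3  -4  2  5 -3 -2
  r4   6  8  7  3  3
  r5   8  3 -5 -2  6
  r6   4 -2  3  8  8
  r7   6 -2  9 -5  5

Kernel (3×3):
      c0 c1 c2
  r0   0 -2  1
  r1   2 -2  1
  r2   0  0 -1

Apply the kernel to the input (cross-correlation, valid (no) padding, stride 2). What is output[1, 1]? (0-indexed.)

The receptive field on the input at this output position is [1 9 7 / 5 -3 -2 / 7 3 3]. Elementwise product with the kernel and sum: 9·-2 + 7·1 + 5·2 + -3·-2 + -2·1 + 3·-1.

0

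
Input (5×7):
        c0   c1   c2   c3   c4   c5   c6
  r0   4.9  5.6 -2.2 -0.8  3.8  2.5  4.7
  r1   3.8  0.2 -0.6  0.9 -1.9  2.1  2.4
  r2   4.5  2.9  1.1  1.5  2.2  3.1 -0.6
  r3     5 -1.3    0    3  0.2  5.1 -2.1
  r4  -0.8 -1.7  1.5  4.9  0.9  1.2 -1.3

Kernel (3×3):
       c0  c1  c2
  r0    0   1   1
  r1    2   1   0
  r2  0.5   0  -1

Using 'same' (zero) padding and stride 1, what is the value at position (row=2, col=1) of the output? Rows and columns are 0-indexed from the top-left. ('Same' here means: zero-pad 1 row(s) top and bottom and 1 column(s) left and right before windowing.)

14

The receptive field on the zero-padded input at this output position is [3.8 0.2 -0.6 / 4.5 2.9 1.1 / 5 -1.3 0]. Elementwise product with the kernel and sum: 0.2·1 + -0.6·1 + 4.5·2 + 2.9·1 + 5·0.5 + 0·-1.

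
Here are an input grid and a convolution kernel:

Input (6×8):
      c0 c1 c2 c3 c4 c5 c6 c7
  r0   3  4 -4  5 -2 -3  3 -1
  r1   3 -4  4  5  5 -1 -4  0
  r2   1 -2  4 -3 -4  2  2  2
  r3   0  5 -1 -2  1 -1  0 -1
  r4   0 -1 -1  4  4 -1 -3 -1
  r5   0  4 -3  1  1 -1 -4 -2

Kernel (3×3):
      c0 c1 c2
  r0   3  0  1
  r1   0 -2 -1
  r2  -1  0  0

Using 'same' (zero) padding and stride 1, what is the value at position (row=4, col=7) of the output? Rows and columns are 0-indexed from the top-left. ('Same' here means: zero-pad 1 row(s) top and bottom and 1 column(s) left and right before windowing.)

The receptive field on the zero-padded input at this output position is [0 -1 0 / -3 -1 0 / -4 -2 0]. Elementwise product with the kernel and sum: 0·3 + 0·1 + -1·-2 + 0·-1 + -4·-1.

6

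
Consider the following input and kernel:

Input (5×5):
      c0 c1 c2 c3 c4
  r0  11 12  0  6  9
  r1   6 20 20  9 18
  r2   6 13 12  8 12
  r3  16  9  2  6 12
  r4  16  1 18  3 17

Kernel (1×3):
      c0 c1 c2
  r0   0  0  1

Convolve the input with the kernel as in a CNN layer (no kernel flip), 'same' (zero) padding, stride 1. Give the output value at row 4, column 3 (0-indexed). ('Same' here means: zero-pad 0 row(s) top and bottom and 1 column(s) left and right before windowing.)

17

The receptive field on the zero-padded input at this output position is [18 3 17]. Elementwise product with the kernel and sum: 17·1.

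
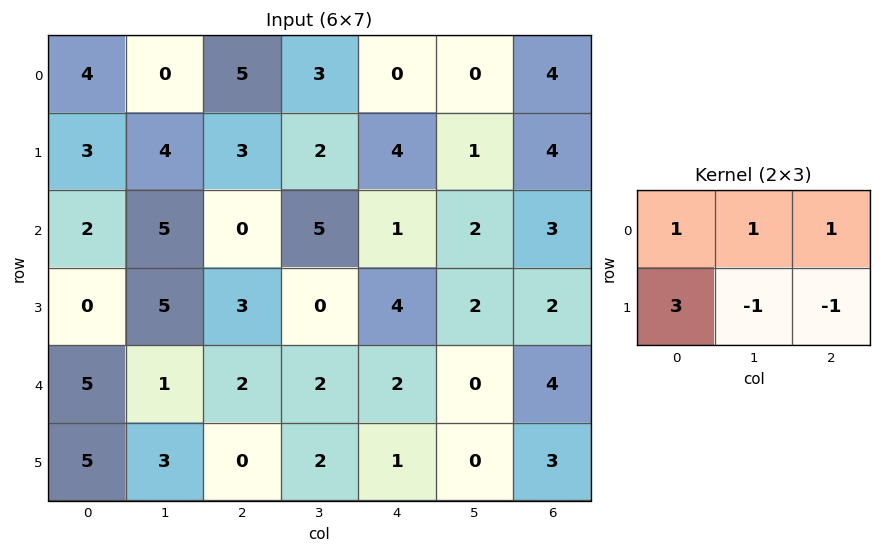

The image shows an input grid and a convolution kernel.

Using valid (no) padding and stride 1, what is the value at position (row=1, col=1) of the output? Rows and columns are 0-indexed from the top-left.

19

The receptive field on the input at this output position is [4 3 2 / 5 0 5]. Elementwise product with the kernel and sum: 4·1 + 3·1 + 2·1 + 5·3 + 0·-1 + 5·-1.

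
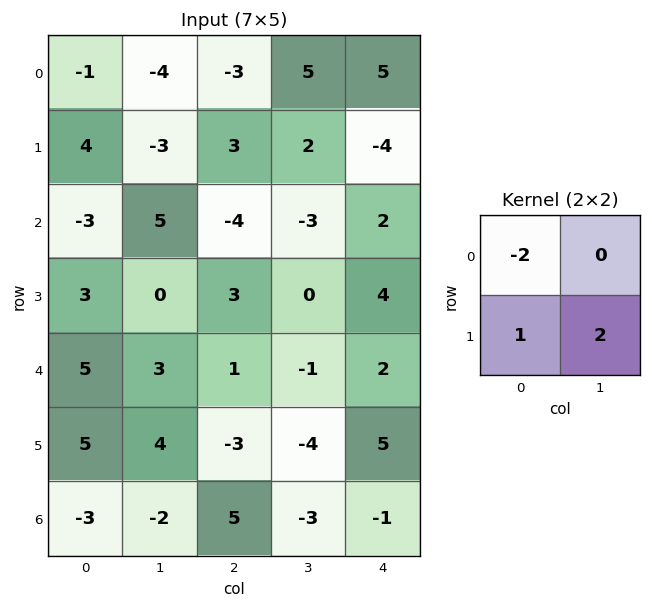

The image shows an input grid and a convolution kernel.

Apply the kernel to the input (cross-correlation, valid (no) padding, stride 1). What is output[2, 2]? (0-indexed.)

11

The receptive field on the input at this output position is [-4 -3 / 3 0]. Elementwise product with the kernel and sum: -4·-2 + 3·1 + 0·2.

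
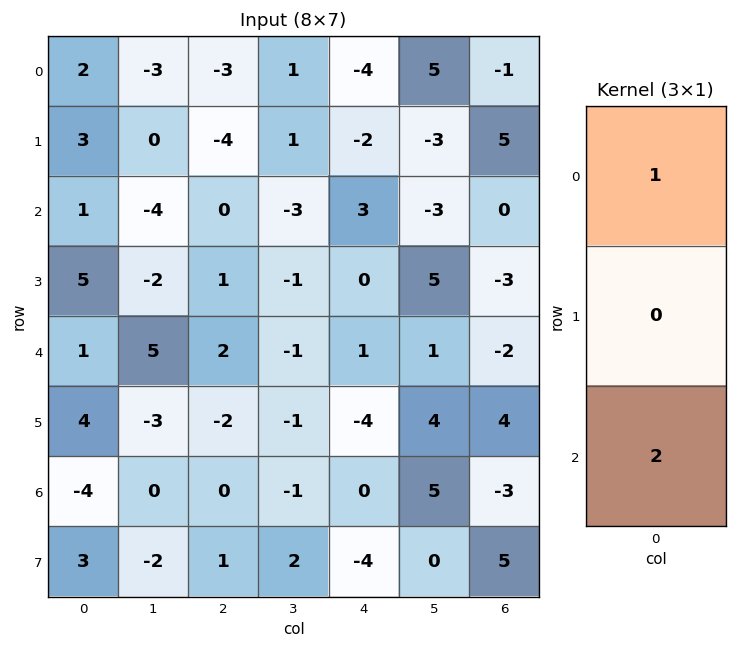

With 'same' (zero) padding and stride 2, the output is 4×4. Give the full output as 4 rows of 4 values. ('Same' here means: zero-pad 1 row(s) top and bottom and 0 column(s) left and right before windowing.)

Output[0,0]: The receptive field on the zero-padded input at this output position is [0 / 2 / 3]. Elementwise product with the kernel and sum: 0·1 + 3·2.
Output[0,1]: The receptive field on the zero-padded input at this output position is [0 / -3 / -4]. Elementwise product with the kernel and sum: 0·1 + -4·2.

6 -8 -4 10
13 -2 -2 -1
13 -3 -8 5
10 0 -12 14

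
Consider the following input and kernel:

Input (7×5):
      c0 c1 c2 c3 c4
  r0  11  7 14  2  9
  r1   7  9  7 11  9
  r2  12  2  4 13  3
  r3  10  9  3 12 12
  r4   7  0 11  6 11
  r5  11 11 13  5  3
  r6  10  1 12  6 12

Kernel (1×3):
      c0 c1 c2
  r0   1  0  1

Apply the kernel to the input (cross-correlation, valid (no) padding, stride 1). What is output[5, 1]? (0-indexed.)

The receptive field on the input at this output position is [11 13 5]. Elementwise product with the kernel and sum: 11·1 + 5·1.

16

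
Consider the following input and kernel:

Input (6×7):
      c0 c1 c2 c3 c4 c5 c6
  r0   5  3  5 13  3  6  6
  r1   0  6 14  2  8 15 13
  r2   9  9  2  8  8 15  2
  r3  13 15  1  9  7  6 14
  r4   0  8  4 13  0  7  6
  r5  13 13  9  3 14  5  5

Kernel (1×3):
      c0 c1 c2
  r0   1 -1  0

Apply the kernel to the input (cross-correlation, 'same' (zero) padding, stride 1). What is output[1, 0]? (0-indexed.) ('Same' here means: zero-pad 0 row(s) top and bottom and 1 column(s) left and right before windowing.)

0

The receptive field on the zero-padded input at this output position is [0 0 6]. Elementwise product with the kernel and sum: 0·1 + 0·-1.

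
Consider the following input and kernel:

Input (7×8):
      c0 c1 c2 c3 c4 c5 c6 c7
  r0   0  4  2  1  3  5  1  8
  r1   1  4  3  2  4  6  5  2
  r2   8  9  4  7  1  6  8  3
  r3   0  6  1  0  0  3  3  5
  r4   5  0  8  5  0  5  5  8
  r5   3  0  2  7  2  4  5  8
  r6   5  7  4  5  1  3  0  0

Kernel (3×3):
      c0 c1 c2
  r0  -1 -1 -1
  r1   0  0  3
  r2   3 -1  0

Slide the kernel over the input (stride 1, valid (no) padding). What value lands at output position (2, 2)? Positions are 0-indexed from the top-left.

7

The receptive field on the input at this output position is [4 7 1 / 1 0 0 / 8 5 0]. Elementwise product with the kernel and sum: 4·-1 + 7·-1 + 1·-1 + 0·3 + 8·3 + 5·-1.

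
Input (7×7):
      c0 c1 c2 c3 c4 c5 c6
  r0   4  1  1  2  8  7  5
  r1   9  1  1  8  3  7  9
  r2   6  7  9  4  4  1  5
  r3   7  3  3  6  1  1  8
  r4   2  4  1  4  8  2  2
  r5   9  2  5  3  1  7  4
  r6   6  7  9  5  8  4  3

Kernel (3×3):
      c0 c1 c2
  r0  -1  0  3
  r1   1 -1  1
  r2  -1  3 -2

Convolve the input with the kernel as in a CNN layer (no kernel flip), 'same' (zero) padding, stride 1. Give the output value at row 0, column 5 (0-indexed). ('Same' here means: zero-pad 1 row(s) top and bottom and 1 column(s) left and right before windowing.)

The receptive field on the zero-padded input at this output position is [0 0 0 / 8 7 5 / 3 7 9]. Elementwise product with the kernel and sum: 0·-1 + 0·3 + 8·1 + 7·-1 + 5·1 + 3·-1 + 7·3 + 9·-2.

6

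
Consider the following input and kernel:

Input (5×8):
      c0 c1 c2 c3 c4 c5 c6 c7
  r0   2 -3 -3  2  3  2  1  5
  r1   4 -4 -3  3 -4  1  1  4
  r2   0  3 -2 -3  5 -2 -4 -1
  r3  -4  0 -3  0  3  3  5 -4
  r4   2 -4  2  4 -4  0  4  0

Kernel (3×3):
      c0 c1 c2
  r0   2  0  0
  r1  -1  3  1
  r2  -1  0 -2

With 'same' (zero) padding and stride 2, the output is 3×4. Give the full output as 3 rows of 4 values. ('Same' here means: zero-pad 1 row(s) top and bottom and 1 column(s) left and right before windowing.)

11 -6 4 -3
3 -20 16 -4
2 14 -16 18

Output[0,0]: The receptive field on the zero-padded input at this output position is [0 0 0 / 0 2 -3 / 0 4 -4]. Elementwise product with the kernel and sum: 0·2 + 0·-1 + 2·3 + -3·1 + 0·-1 + -4·-2.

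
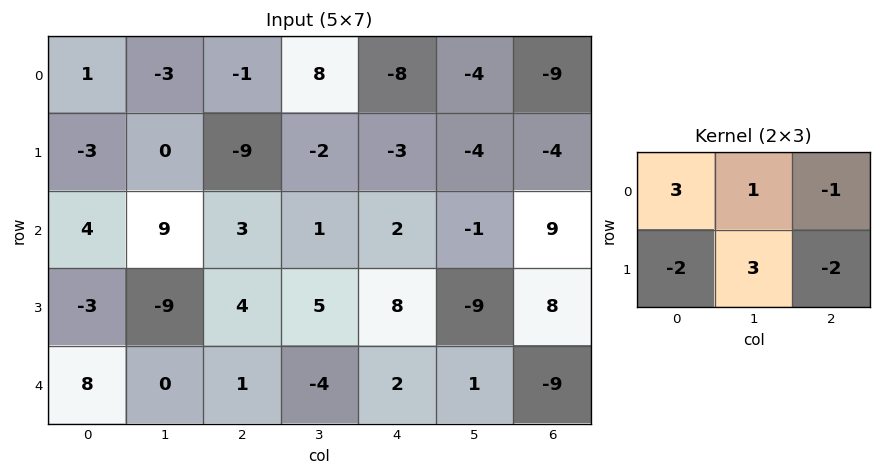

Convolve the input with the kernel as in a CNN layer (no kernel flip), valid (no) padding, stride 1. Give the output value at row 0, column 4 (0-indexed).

-17

The receptive field on the input at this output position is [-8 -4 -9 / -3 -4 -4]. Elementwise product with the kernel and sum: -8·3 + -4·1 + -9·-1 + -3·-2 + -4·3 + -4·-2.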